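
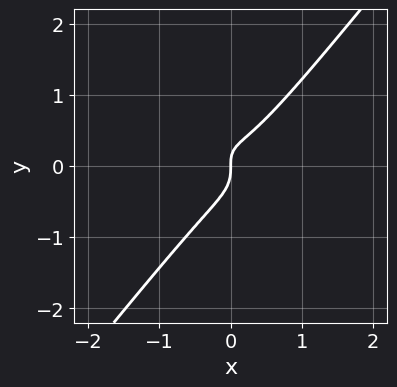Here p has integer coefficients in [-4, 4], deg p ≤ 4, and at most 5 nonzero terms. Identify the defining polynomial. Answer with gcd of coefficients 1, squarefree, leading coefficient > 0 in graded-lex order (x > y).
2*x^3 + 3*x^2*y - 3*y^3 - x*y + x

First, degree: no degree-2 curve has this shape, so deg p = 3.
Then, from the axis intercepts and sections: it meets the x-axis at x = 0 (among the integer gridlines); it crosses the y-axis at the gridline y = 0.
Finally, the integer polynomial consistent with all of this is the stated p.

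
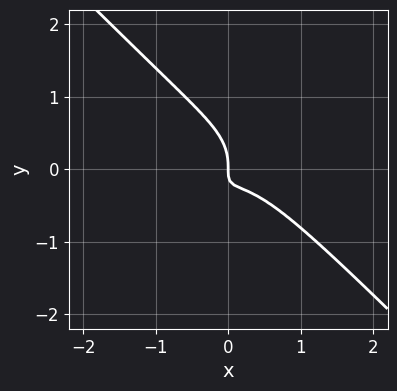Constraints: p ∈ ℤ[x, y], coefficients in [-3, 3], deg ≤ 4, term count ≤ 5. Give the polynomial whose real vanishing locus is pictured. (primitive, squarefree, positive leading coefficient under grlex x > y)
3*x^3 + 3*y^3 + 3*x*y + x

First, the degree is 3 — no degree-2 curve has this shape.
Next, from the axis intercepts and sections: it crosses the y-axis at the gridline y = 0; it meets the x-axis at x = 0 (among the integer gridlines).
Finally, these observations pin down the coefficients.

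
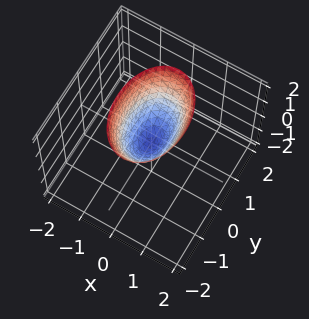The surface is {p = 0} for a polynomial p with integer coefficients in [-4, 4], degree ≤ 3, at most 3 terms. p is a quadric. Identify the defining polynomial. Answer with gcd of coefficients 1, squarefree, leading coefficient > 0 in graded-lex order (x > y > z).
2*x^2 + y^2 - z

Degree: a single bowl opening along one axis; a quadric, so deg p = 2.
Symmetries: it's symmetric under x → −x, forcing even powers of x; mirror symmetry y ↦ −y ⇒ only even powers of y.
From the visible intercepts: one y-axis crossing is at y = 0; it meets the z-axis at z = 0 (among the integer gridlines).
The integer polynomial consistent with all of this is the stated p.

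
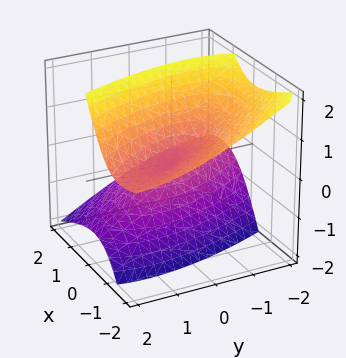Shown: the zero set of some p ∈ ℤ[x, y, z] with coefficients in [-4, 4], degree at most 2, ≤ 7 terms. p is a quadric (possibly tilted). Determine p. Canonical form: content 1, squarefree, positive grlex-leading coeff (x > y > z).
First, I count 2 distinct pieces.
Next, the degree is 2 — the shape is more complex than any degree-1 surface.
Next, from the axis intercepts and sections: it meets the z-axis at z = 0 (among the integer gridlines); one y-axis crossing is at y = 0; one x-axis crossing is at x = 0.
Finally, together with the visible shape, these determine p as stated.

2*x^2 + 2*x*y + 3*x*z + y^2 - 2*z^2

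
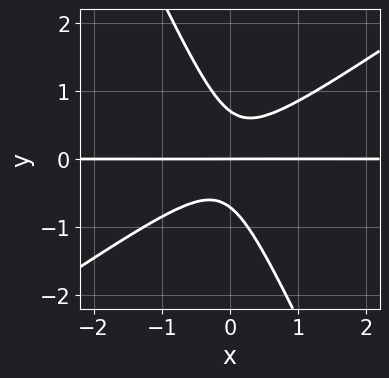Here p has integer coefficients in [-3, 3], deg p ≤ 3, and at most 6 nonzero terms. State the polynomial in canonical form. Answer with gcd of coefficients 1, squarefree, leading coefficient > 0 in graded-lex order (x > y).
deg p = 3.
Reading off the gridlines: every point of the x-axis in the box is on the curve; one y-axis crossing is at y = 0.
The integer polynomial consistent with all of this is the stated p.

3*x^2*y - 3*x*y^2 - 2*y^3 + y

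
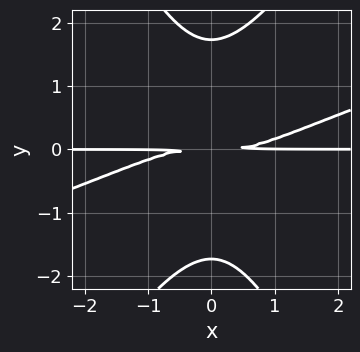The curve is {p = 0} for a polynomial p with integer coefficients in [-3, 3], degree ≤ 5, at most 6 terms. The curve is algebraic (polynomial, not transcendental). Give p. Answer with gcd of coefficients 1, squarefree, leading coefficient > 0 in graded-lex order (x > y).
x^3*y - 3*x^2*y^2 + y^4 - 3*y^2

First, deg p = 4. No degree-3 curve has this shape.
Then, against the integer gridlines: every point of the x-axis in the box is on the curve.
Finally, together with the visible shape, these determine p as stated.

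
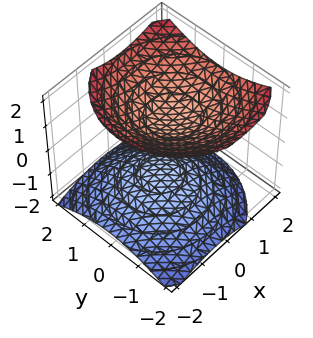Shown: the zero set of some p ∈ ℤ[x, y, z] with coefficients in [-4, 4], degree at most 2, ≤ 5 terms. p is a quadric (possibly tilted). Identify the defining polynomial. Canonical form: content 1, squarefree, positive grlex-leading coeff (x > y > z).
2*x^2 - x*z + 2*y^2 - 3*z^2 + 2

First, I count 2 distinct pieces.
Next, degree: a generic line meets the surface in up to 2 points, so deg p = 2.
Next, from the visible intercepts: it misses every integer gridline on the y-axis; no x-intercept at any integer in the box.
Finally, solving for integer coefficients yields p as stated.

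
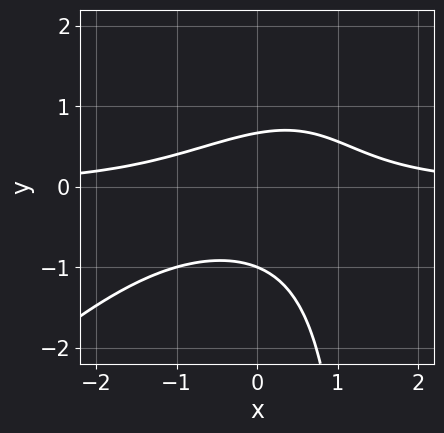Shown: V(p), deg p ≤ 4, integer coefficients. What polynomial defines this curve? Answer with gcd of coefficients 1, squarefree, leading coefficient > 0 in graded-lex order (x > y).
2*x^2*y - 2*x*y^2 + 3*y^2 + y - 2

Degree: no degree-2 curve has this shape, so deg p = 3.
Checking where it meets the axes: no x-intercept at any integer in the box; one y-axis crossing is at y = -1.
Solving for integer coefficients yields p as stated.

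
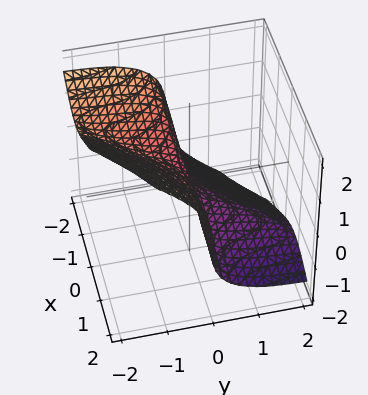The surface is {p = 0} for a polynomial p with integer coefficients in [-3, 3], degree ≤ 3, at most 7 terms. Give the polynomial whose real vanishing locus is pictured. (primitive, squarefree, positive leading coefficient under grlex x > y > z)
3*x^2*y - 3*x*y^2 + y^3 + 3*z^3 + y

First, the degree is 3 — a generic line meets the surface in up to 3 points.
Then, against the integer gridlines: it meets the z-axis at z = 0 (among the integer gridlines); one y-axis crossing is at y = 0.
Finally, the integer polynomial consistent with all of this is the stated p.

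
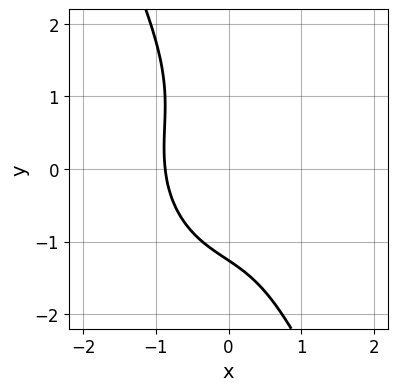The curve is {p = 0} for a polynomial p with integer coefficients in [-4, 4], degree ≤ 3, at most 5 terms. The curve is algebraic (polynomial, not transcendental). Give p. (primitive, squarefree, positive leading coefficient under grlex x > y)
(a) deg p = 3. No degree-2 curve has this shape.
(b) Matching integer coefficients to the picture gives p.

3*x^3 + x^2*y + 2*x*y^2 + y^3 + 2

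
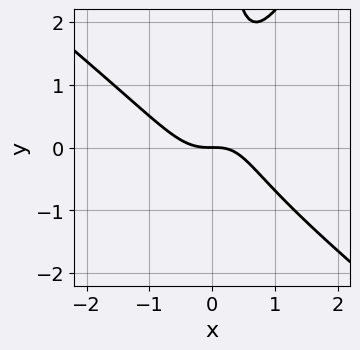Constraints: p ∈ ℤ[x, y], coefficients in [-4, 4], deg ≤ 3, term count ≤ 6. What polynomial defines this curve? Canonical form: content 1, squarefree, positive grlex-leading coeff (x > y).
The degree is 3 — the shape is more complex than any degree-2 curve.
Against the integer gridlines: it crosses the x-axis at the gridline x = 0; it meets the y-axis at y = 0 (among the integer gridlines).
Matching integer coefficients to the picture gives p.

3*x^3 + 2*x^2*y - 2*x*y^2 - x*y + 2*y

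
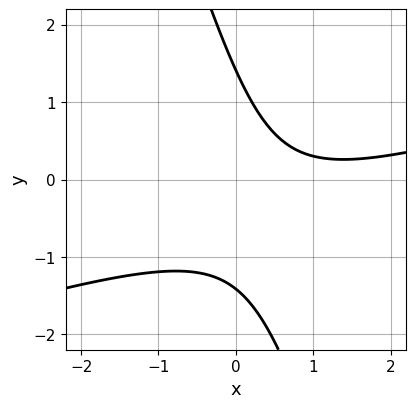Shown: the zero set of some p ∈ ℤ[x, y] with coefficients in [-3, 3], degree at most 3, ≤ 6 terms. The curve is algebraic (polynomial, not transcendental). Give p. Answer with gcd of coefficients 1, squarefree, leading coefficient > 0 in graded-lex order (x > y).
x^2 - 3*x*y - y^2 - 2*x + 2

The degree is 2 — a generic line meets the curve in up to 2 points.
Against the integer gridlines: no x-intercept at any integer in the box.
Assembling these constraints gives the stated polynomial.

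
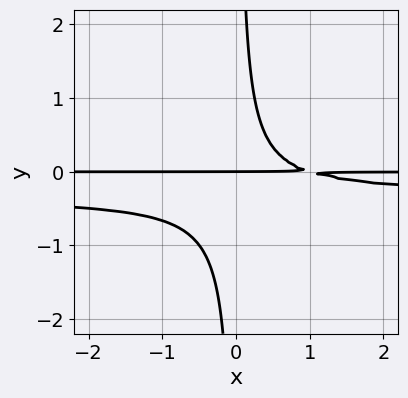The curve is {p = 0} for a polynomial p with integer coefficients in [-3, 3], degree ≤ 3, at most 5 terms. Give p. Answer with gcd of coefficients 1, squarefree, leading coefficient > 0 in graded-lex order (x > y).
3*x*y^2 + x*y - y

deg p = 3. The shape is more complex than any degree-2 curve.
Observable constraints: every point of the x-axis in the box is on the curve; it meets the y-axis at y = 0 (among the integer gridlines).
Putting this together gives p.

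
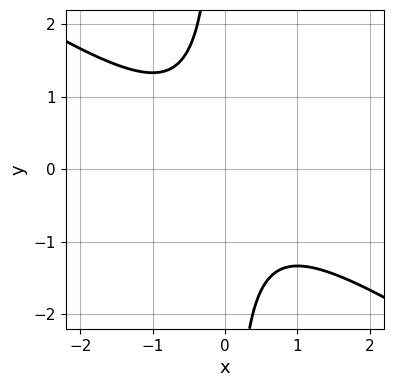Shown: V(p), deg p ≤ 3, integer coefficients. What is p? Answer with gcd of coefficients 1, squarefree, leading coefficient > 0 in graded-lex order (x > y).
2*x^2 + 3*x*y + 2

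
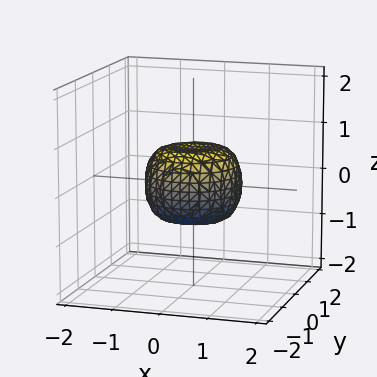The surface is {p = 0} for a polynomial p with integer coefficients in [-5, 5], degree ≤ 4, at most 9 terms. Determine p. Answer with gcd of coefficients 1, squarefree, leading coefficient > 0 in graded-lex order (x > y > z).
2*x^4 + 4*x^2*y^2 + 2*y^4 - x^2 - y^2 + 2*z^2 - 1

(a) Degree: a generic line meets the surface in up to 4 points, so deg p = 4.
(b) Symmetries: rotational symmetry about the z-axis ⇒ p depends on x, y only through x² + y².
(c) Against the integer gridlines: a circular section at z = 0 has radius exactly 1; among the integer gridlines, it crosses the y-axis at y ∈ {-1, 1}.
(d) Fitting integer coefficients to these (and the overall shape) gives p.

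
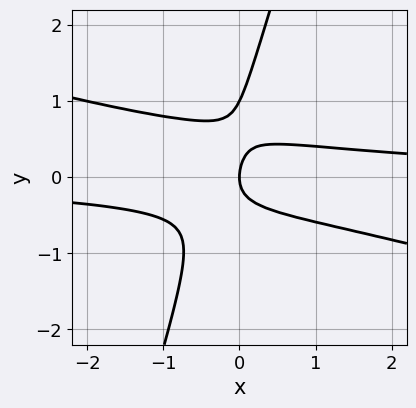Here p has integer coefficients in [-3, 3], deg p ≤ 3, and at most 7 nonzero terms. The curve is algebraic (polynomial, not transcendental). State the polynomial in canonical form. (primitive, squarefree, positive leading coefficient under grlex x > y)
The degree is 3 — the shape is more complex than any degree-2 curve.
From the axis intercepts and sections: the y-axis gridline crossings are at y ∈ {0, 1}; it crosses the x-axis at the gridline x = 0.
Fitting integer coefficients to these (and the overall shape) gives p.

x^2*y + 3*x*y^2 - y^3 + y^2 - x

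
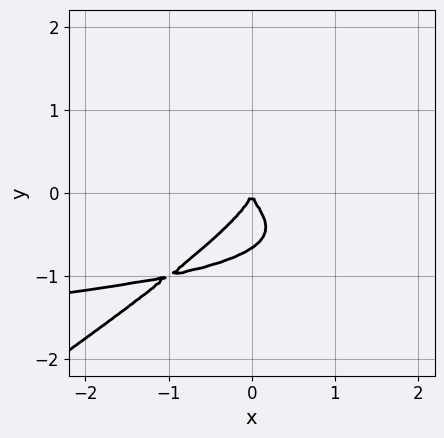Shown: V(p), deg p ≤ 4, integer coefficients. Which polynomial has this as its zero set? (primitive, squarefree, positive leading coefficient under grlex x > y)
2*x*y^3 - 3*y^4 - 2*y^3 - x^2

First, degree: the shape is more complex than any degree-3 curve, so deg p = 4.
Then, from the visible intercepts: it crosses the x-axis at the gridline x = 0; it crosses the y-axis at the gridline y = 0.
Finally, the integer polynomial consistent with all of this is the stated p.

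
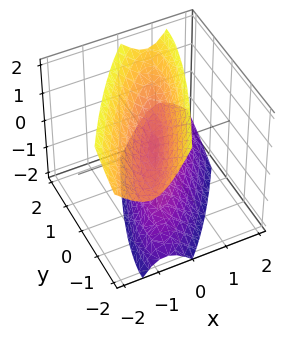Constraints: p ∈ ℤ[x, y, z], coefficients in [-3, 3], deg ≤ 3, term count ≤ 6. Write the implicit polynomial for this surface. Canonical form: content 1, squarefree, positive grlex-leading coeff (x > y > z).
I count 2 distinct pieces. Treating them together as one polynomial.
Degree: a generic line meets the surface in up to 2 points, so deg p = 2.
From the visible intercepts: it crosses the x-axis at the gridline x = 0; one z-axis crossing is at z = 0; one y-axis crossing is at y = 0.
Assembling these constraints gives the stated polynomial.

3*x^2 - 3*x*y + x*z + y^2 - z^2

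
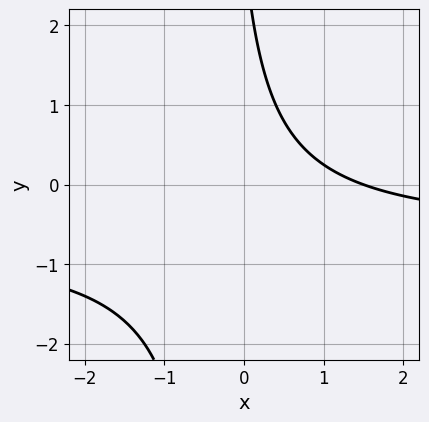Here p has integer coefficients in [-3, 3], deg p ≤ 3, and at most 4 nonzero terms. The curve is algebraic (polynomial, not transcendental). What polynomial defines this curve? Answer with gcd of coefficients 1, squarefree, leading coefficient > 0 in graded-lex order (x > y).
First, degree: the shape is more complex than any degree-1 curve, so deg p = 2.
Then, from the axis intercepts and sections: no y-intercept at any integer in the box.
Finally, these observations pin down the coefficients.

3*x*y + 2*x + y - 3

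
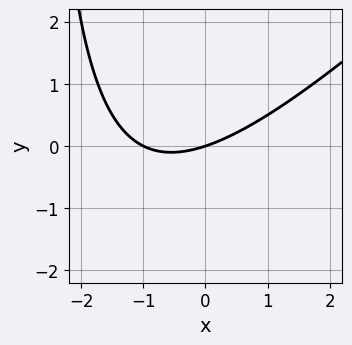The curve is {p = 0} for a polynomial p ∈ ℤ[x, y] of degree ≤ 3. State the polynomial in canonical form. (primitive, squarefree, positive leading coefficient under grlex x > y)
x^2 - x*y + x - 3*y

Degree: no degree-1 curve has this shape, so deg p = 2.
Checking where it meets the axes: one y-axis crossing is at y = 0; among the integer gridlines, it crosses the x-axis at x ∈ {-1, 0}.
Solving for integer coefficients yields p as stated.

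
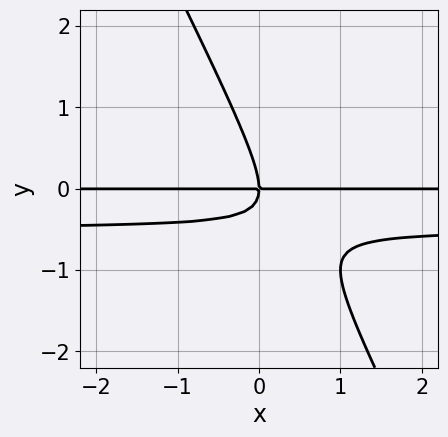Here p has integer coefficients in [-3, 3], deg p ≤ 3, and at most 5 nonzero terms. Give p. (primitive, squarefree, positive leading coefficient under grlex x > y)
Degree: the shape is more complex than any degree-2 curve, so deg p = 3.
Observable constraints: one y-axis crossing is at y = 0; the visible x-axis segment lies entirely on the curve.
The integer polynomial consistent with all of this is the stated p.

2*x*y^2 + y^3 + x*y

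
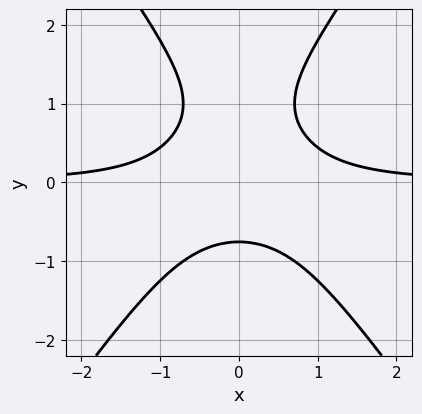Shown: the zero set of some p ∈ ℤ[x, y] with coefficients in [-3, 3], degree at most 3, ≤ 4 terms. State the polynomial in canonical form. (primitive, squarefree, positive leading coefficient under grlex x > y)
(a) deg p = 3.
(b) Symmetries: it's symmetric under x → −x, forcing even powers of x.
(c) From the visible intercepts: it misses every integer gridline on the x-axis.
(d) Putting this together gives p.

2*x^2*y - y^3 + y^2 - 1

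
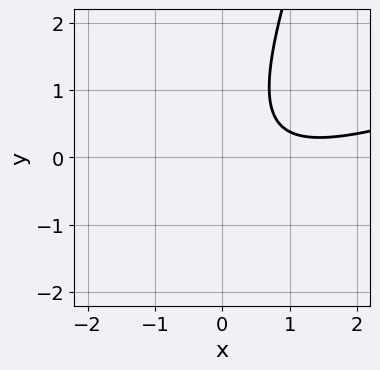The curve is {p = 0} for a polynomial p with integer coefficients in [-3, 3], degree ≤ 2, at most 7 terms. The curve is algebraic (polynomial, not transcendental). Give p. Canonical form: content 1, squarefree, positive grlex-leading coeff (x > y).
x^2 - 3*x*y + y^2 - 2*x + 2

First, degree: no degree-1 curve has this shape, so deg p = 2.
Then, from the visible intercepts: the curve avoids every integer y-axis point in the box; the curve avoids every integer x-axis point in the box.
Finally, solving for integer coefficients yields p as stated.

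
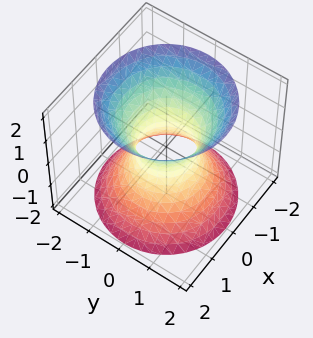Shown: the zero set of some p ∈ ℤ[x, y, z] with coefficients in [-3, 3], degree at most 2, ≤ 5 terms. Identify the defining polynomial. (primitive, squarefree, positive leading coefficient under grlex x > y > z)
3*x^2 + 3*y^2 - 2*z^2 - 2

(a) deg p = 2. One connected sheet with a waist; a quadric.
(b) Symmetry: the surface is invariant under rotation about z: p = q(x² + y², z); the z ↦ −z reflection is a symmetry, so z appears only in even powers.
(c) Against the integer gridlines: a circular section at z = 1 has radius between 1 and 2; no z-intercept at any integer in the box.
(d) Fitting integer coefficients to these (and the overall shape) gives p.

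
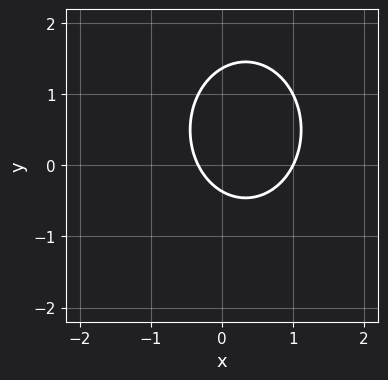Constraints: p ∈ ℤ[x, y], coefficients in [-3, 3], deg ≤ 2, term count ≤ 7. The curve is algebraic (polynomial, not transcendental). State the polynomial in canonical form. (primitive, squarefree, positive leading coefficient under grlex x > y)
3*x^2 + 2*y^2 - 2*x - 2*y - 1

Degree: no degree-1 curve has this shape, so deg p = 2.
From the visible intercepts: one x-axis crossing is at x = 1.
Solving for integer coefficients yields p as stated.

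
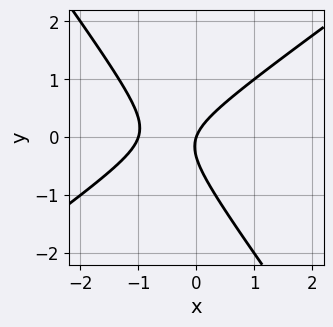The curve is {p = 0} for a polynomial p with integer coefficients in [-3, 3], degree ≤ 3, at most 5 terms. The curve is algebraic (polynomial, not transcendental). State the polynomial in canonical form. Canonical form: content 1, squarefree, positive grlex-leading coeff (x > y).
3*x^2 - 2*x*y - 3*y^2 + 3*x - y

Degree: the shape is more complex than any degree-1 curve, so deg p = 2.
Against the integer gridlines: among the integer gridlines, it crosses the x-axis at x ∈ {-1, 0}; it crosses the y-axis at the gridline y = 0.
Together with the visible shape, these determine p as stated.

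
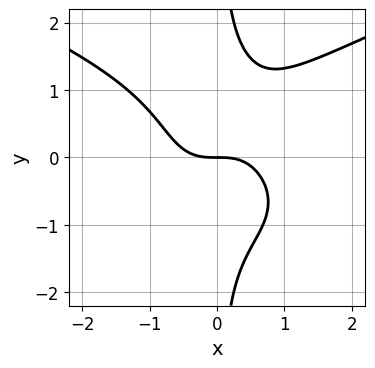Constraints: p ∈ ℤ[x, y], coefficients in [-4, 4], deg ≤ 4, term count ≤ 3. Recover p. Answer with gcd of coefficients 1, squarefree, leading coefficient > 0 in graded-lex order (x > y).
(a) The degree is 4 — no degree-3 curve has this shape.
(b) Reading off the gridlines: it meets the y-axis at y = 0 (among the integer gridlines); it crosses the x-axis at the gridline x = 0.
(c) Matching integer coefficients to the picture gives p.

x*y^3 - x^3 - y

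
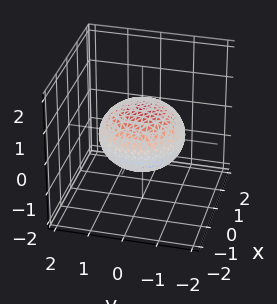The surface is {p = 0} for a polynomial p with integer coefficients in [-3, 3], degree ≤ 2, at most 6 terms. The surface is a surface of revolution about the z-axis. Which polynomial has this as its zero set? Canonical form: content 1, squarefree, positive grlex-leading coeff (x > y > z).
2*x^2 + 2*y^2 + 3*z^2 - 3

1. deg p = 2. No degree-1 surface has this shape.
2. By symmetry, every cross-section ⟂ z is a circle, so x, y appear only via x² + y².
3. Observable constraints: among the integer gridlines, it crosses the z-axis at z ∈ {-1, 1}; a circular section at z = 0 has radius between 1 and 2.
4. Matching integer coefficients to the picture gives p.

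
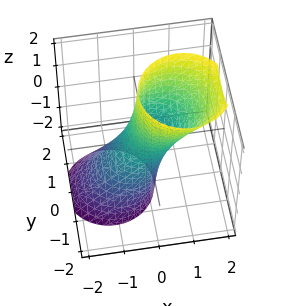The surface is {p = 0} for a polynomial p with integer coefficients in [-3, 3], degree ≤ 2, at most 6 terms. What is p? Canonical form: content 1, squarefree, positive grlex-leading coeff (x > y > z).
1. The degree is 2 — the shape is more complex than any degree-1 surface.
2. Checking where it meets the axes: it misses every integer gridline on the z-axis.
3. Matching integer coefficients to the picture gives p.

2*x^2 - 2*x*z + 2*y^2 - 1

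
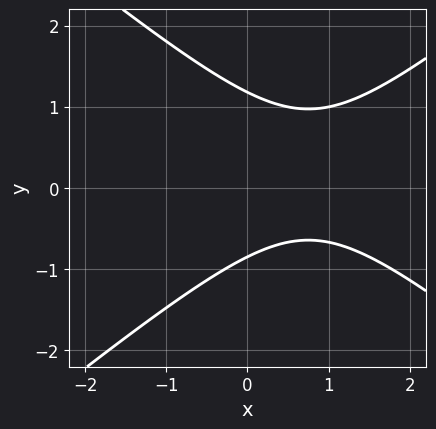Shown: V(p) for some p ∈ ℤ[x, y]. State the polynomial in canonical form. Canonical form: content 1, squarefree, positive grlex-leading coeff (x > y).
2*x^2 - 3*y^2 - 3*x + y + 3

Degree: the shape is more complex than any degree-1 curve, so deg p = 2.
Checking where it meets the axes: the curve avoids every integer x-axis point in the box.
Assembling these constraints gives the stated polynomial.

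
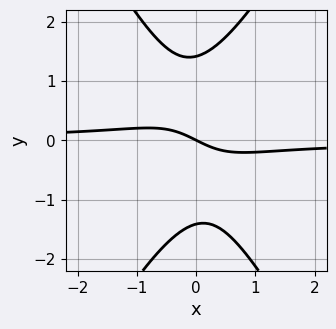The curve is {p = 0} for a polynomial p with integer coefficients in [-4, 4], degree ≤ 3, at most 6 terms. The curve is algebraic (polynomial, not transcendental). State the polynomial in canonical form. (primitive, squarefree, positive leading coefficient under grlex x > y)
3*x^2*y - y^3 + x + 2*y

1. deg p = 3. The shape is more complex than any degree-2 curve.
2. From the axis intercepts and sections: it meets the y-axis at y = 0 (among the integer gridlines); it crosses the x-axis at the gridline x = 0.
3. Together with the visible shape, these determine p as stated.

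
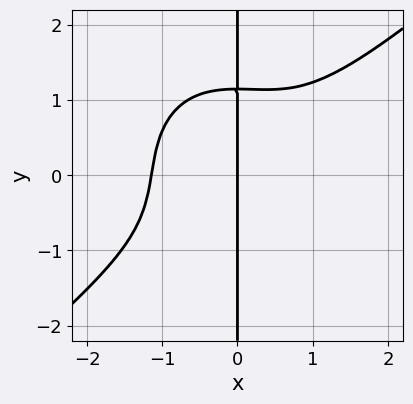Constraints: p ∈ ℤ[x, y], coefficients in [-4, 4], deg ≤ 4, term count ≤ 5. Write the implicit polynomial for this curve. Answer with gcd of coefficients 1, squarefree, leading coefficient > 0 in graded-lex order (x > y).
2*x^4 - x^3*y - 2*x*y^3 + 3*x

Degree: a generic line meets the curve in up to 4 points, so deg p = 4.
Checking where it meets the axes: it meets the x-axis at x = 0 (among the integer gridlines); every point of the y-axis in the box is on the curve.
Solving for integer coefficients yields p as stated.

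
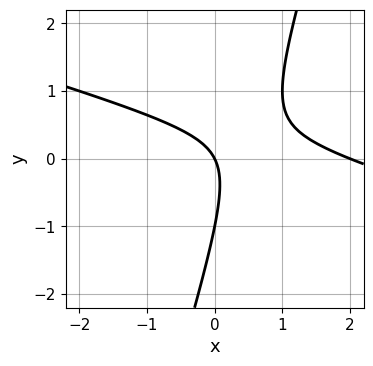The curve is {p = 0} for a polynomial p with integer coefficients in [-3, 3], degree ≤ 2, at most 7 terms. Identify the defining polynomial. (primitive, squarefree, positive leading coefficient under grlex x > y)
x^2 + 3*x*y - y^2 - 2*x - y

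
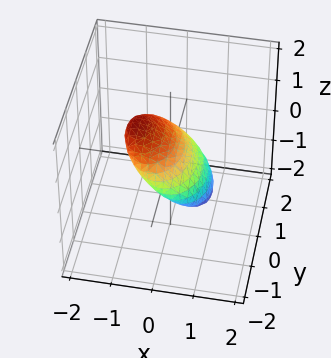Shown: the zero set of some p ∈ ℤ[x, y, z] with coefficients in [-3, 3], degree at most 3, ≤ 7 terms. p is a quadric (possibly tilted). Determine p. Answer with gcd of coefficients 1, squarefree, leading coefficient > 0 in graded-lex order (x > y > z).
2*x^2 + 3*x*z + y^2 + 2*z^2 - 1

First, the degree is 2 — a generic line meets the surface in up to 2 points.
Then, from the visible intercepts: among the integer gridlines, it crosses the y-axis at y ∈ {-1, 1}.
Finally, putting this together gives p.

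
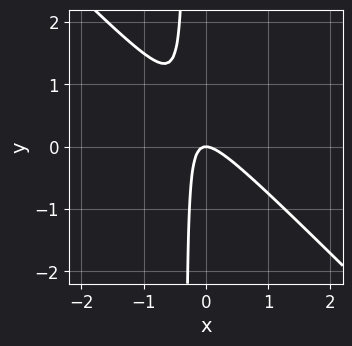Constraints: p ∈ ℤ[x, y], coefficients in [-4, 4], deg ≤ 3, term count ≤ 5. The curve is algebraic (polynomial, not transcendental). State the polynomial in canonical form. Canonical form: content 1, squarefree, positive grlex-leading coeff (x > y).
3*x^2 + 3*x*y + y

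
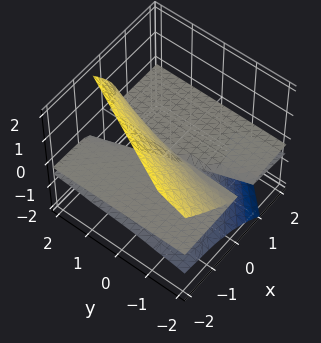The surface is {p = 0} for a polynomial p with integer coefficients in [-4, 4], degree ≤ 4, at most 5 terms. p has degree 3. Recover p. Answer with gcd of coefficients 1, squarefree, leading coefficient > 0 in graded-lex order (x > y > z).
3*x*z^2 - 2*y*z^2 + 3*z^3 + 2*x*z

First, the degree is 3 — the shape is more complex than any degree-2 surface.
Next, observable constraints: every point of the y-axis in the box is on the surface; the visible x-axis segment lies entirely on the surface; one z-axis crossing is at z = 0.
Finally, together with the visible shape, these determine p as stated.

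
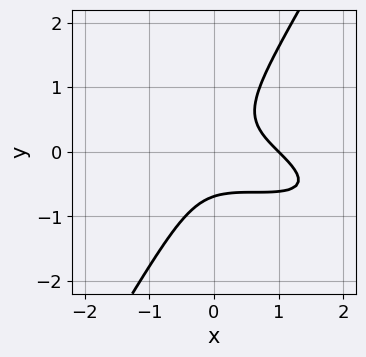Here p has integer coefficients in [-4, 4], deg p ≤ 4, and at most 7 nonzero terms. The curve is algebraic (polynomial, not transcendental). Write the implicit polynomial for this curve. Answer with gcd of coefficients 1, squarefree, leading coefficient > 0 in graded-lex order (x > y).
The degree is 3 — the shape is more complex than any degree-2 curve.
Checking where it meets the axes: it crosses the x-axis at the gridline x = 1.
Putting this together gives p.

x^3 + 3*x^2*y + 3*x*y^2 - 3*y^3 - 1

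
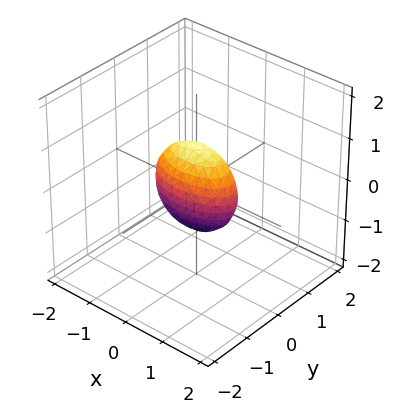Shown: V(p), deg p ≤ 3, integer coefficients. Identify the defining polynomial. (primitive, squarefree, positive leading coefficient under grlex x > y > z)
x^2 + 3*y^2 + z^2 - 1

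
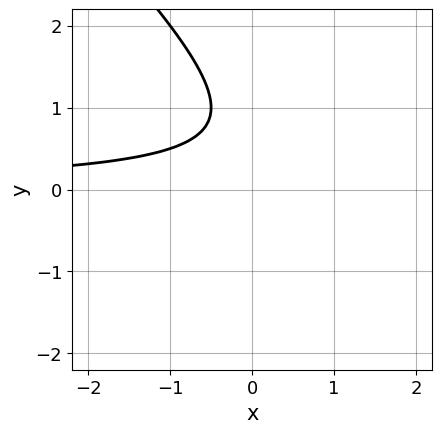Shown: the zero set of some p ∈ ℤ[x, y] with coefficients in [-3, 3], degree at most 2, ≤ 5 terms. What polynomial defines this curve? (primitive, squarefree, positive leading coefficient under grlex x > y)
2*x*y + 2*y^2 - 3*y + 2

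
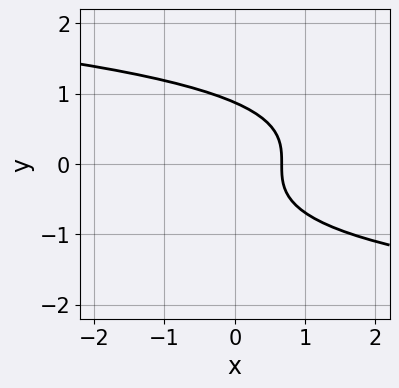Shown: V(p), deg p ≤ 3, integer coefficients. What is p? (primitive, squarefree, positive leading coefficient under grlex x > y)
First, deg p = 3. The shape is more complex than any degree-2 curve.
Finally, the integer polynomial consistent with all of this is the stated p.

3*y^3 + 3*x - 2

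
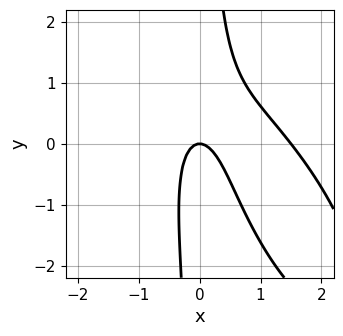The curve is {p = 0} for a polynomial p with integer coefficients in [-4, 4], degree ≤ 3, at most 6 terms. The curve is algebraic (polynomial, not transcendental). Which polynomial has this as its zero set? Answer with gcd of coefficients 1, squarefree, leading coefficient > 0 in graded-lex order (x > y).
2*x^3 + 2*x^2*y + x*y^2 - 3*x^2 - y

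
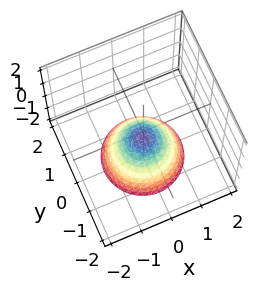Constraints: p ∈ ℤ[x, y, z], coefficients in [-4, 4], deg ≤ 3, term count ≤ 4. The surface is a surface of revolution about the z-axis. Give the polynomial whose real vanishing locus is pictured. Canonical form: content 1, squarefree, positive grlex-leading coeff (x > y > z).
2*x^2 + 2*y^2 + 2*z + 1

(a) The degree is 2 — no degree-1 surface has this shape.
(b) Symmetry: the z-axis is an axis of rotation, so x and y enter only as x² + y².
(c) Checking where it meets the axes: it misses every integer gridline on the x-axis; no y-intercept at any integer in the box.
(d) Solving for integer coefficients yields p as stated.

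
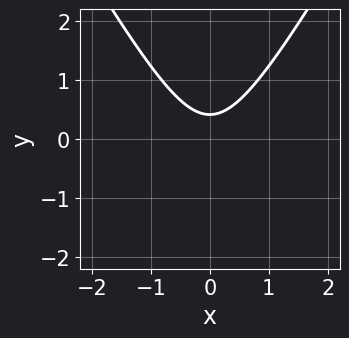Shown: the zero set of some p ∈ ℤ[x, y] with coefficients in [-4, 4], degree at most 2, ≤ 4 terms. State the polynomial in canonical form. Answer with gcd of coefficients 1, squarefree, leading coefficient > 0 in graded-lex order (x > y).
1. Degree: no degree-1 curve has this shape, so deg p = 2.
2. Symmetries: it's symmetric under x → −x, forcing even powers of x.
3. Observable constraints: no x-intercept at any integer in the box.
4. Fitting integer coefficients to these (and the overall shape) gives p.

3*x^2 - y^2 - 2*y + 1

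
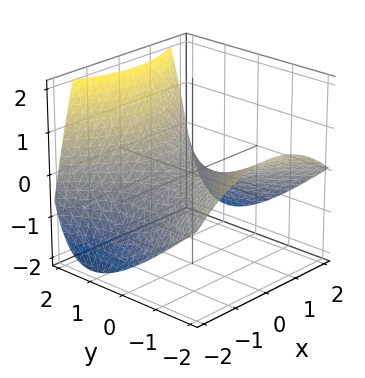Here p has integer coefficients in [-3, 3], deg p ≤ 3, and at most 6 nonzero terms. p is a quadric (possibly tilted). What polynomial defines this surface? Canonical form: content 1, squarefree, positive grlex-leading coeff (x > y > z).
(a) The degree is 2 — a generic line meets the surface in up to 2 points.
(b) Observable constraints: it crosses the y-axis at the gridline y = 0; it crosses the z-axis at the gridline z = 0; it crosses the x-axis at the gridline x = 0.
(c) Together with the visible shape, these determine p as stated.

x^2 - y^2 - y*z + 3*z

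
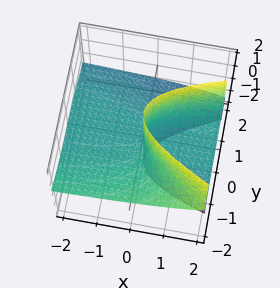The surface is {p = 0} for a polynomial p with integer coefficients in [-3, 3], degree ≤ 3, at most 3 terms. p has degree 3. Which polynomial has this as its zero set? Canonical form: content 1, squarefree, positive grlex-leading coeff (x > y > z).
y^3 + 3*y^2*z - 3*x*z

1. The degree is 3 — the shape is more complex than any degree-2 surface.
2. Observable constraints: every point of the x-axis in the box is on the surface; it crosses the y-axis at the gridline y = 0; every point of the z-axis in the box is on the surface.
3. Matching integer coefficients to the picture gives p.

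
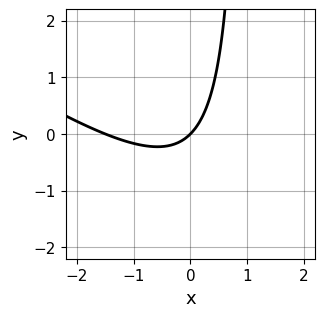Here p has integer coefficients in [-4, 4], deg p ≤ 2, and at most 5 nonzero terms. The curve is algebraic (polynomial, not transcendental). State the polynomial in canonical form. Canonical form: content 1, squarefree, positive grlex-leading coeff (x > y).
2*x^2 + 3*x*y + 3*x - 3*y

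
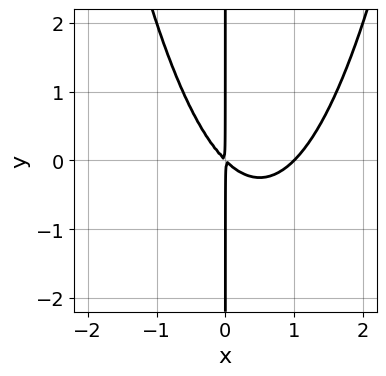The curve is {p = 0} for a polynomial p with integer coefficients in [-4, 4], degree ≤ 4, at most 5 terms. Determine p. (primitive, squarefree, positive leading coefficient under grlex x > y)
First, degree: a generic line meets the curve in up to 3 points, so deg p = 3.
Then, observable constraints: every point of the y-axis in the box is on the curve; one x-axis crossing is at x = 1.
Finally, together with the visible shape, these determine p as stated.

x^3 - x^2 - x*y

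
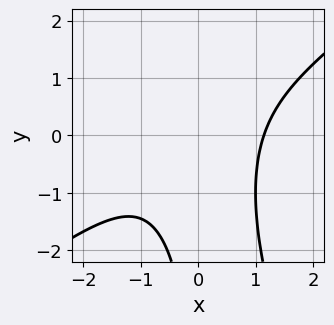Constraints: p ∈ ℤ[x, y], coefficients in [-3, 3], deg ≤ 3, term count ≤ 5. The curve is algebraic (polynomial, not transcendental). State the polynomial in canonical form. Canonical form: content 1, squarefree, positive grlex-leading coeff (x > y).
2*x^3 - 2*x^2*y - x*y^2 - 3

Degree: the shape is more complex than any degree-2 curve, so deg p = 3.
From the axis intercepts and sections: no y-intercept at any integer in the box.
These observations pin down the coefficients.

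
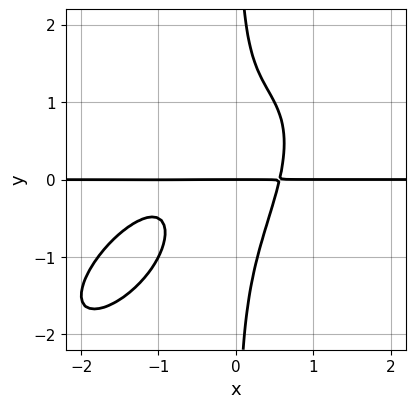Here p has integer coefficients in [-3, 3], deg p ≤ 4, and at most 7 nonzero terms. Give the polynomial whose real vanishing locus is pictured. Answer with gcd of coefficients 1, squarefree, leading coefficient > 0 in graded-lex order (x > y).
2*x^3*y - 3*x^2*y^2 + 2*x*y^3 + 2*x^2*y - y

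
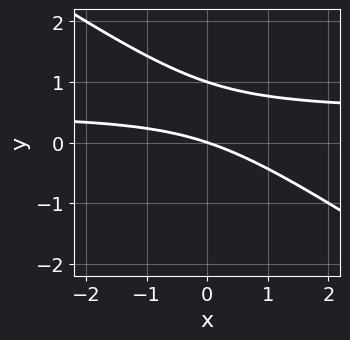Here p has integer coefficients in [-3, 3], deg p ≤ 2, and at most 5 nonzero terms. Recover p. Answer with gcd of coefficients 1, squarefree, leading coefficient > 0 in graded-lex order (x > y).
First, the degree is 2 — no degree-1 curve has this shape.
Then, against the integer gridlines: it crosses the x-axis at the gridline x = 0; the y-axis gridline crossings are at y ∈ {0, 1}.
Finally, fitting integer coefficients to these (and the overall shape) gives p.

2*x*y + 3*y^2 - x - 3*y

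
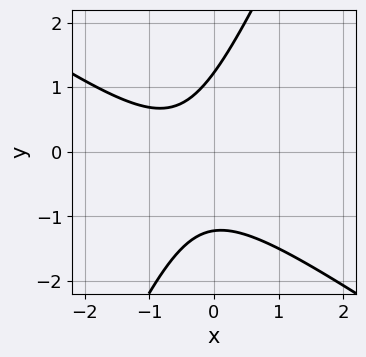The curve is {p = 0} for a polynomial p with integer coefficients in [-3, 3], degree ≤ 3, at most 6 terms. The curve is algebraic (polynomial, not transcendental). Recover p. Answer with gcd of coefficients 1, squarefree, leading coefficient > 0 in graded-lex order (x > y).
3*x^2 + 3*x*y - 2*y^2 + 3*x + 3

(a) deg p = 2.
(b) Against the integer gridlines: it misses every integer gridline on the x-axis.
(c) Solving for integer coefficients yields p as stated.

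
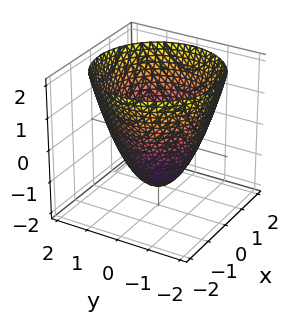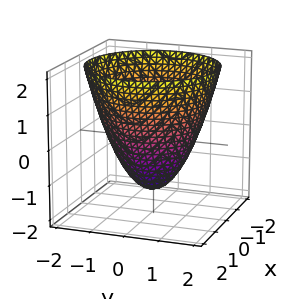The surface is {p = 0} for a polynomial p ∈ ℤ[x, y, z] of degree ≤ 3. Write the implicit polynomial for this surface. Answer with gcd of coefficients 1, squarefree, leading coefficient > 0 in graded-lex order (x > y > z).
2*x^2 + 2*y^2 - 2*z - 3

First, deg p = 2. No degree-1 surface has this shape.
Next, by symmetry, the z-axis is an axis of rotation, so x and y enter only as x² + y².
Then, from the visible intercepts: a circular section at z = 0 has radius between 1 and 2.
Finally, matching integer coefficients to the picture gives p.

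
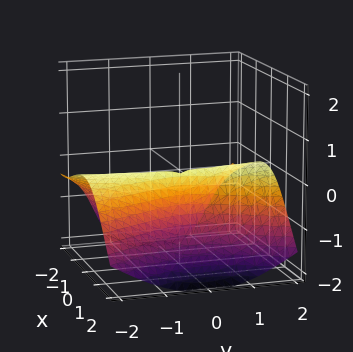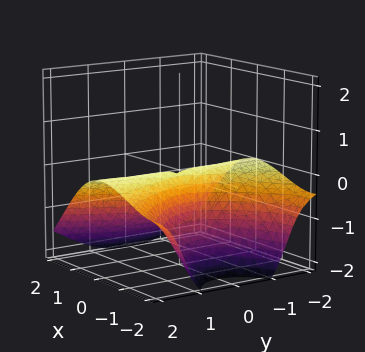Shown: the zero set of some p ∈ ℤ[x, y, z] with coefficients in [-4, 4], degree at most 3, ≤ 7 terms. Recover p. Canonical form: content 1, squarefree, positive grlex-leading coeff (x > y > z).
x^3 - x*z^2 + 2*y^2*z + z^3 + 3*x^2

Degree: no degree-2 surface has this shape, so deg p = 3.
Reading off the gridlines: one z-axis crossing is at z = 0; one x-axis crossing is at x = 0; every point of the y-axis in the box is on the surface.
Fitting integer coefficients to these (and the overall shape) gives p.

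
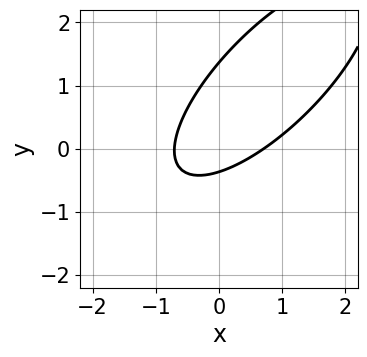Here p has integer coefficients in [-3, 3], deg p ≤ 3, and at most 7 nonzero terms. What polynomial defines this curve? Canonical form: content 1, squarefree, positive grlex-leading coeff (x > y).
Degree: a generic line meets the curve in up to 2 points, so deg p = 2.
Solving for integer coefficients yields p as stated.

2*x^2 - 3*x*y + 2*y^2 - 2*y - 1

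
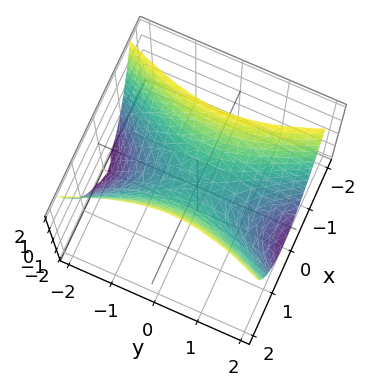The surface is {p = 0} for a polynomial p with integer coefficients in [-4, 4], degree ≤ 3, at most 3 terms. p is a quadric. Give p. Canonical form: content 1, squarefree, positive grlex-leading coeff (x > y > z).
3*x^2 - y^2 - 2*z

1. The degree is 2 — a saddle surface; a quadric.
2. Symmetries: it's symmetric under y → −y, forcing even powers of y; it's symmetric under x → −x, forcing even powers of x.
3. From the axis intercepts and sections: one x-axis crossing is at x = 0; it crosses the y-axis at the gridline y = 0.
4. Putting this together gives p.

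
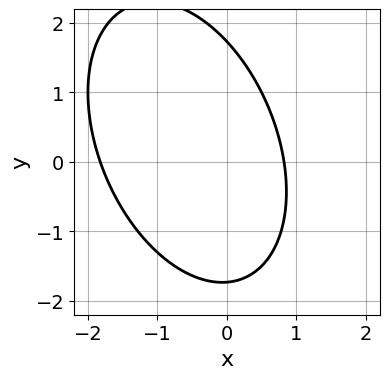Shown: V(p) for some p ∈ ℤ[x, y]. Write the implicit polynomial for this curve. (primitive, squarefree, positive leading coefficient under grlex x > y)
First, the degree is 2 — no degree-1 curve has this shape.
Finally, matching integer coefficients to the picture gives p.

2*x^2 + x*y + y^2 + 2*x - 3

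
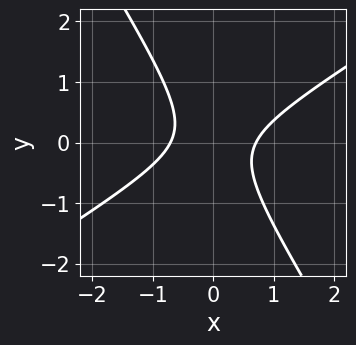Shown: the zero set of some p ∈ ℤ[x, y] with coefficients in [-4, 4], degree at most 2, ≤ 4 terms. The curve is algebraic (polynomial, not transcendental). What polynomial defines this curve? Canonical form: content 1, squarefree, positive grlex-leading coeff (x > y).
2*x^2 - 2*x*y - 2*y^2 - 1

(a) Degree: no degree-1 curve has this shape, so deg p = 2.
(b) Against the integer gridlines: it misses every integer gridline on the y-axis.
(c) Fitting integer coefficients to these (and the overall shape) gives p.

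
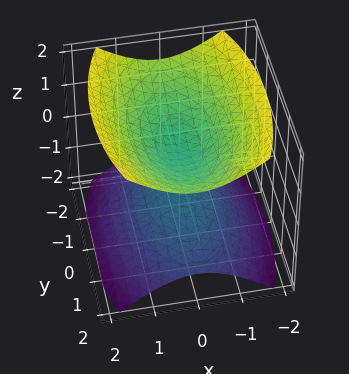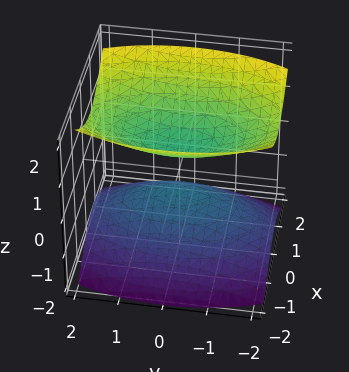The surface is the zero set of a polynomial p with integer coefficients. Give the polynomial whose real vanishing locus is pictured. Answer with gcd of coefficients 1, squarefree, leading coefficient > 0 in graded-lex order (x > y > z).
3*x^2 + y^2 - 3*z^2 + 1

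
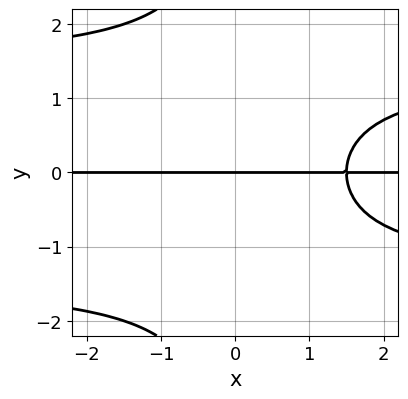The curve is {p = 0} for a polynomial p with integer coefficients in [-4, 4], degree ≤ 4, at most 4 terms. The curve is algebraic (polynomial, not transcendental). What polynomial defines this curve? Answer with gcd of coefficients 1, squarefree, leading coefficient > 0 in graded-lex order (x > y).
x*y^3 - 2*x*y + 3*y

(a) The degree is 4 — a generic line meets the curve in up to 4 points.
(b) Checking where it meets the axes: the visible x-axis segment lies entirely on the curve; it meets the y-axis at y = 0 (among the integer gridlines).
(c) Together with the visible shape, these determine p as stated.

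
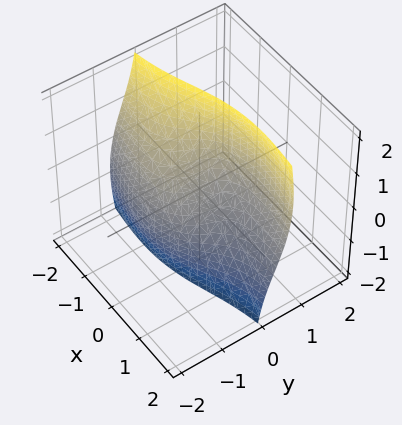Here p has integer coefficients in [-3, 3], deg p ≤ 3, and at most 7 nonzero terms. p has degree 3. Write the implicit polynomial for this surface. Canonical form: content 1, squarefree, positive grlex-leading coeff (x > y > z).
2*x^2*y + 3*y^3 + 2*y*z^2 - 3*x - 3*z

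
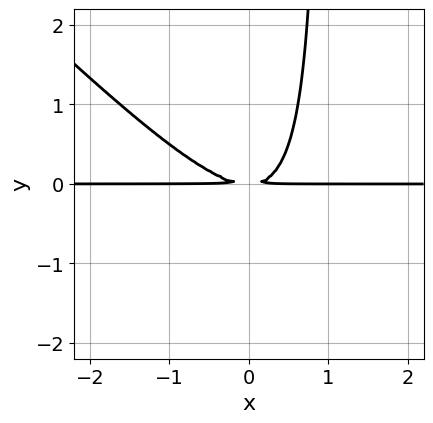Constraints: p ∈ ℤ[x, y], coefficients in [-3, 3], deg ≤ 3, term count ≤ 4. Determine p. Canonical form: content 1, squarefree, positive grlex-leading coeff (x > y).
(a) The degree is 3 — no degree-2 curve has this shape.
(b) From the axis intercepts and sections: the visible x-axis segment lies entirely on the curve.
(c) These observations pin down the coefficients.

x^2*y + x*y^2 - y^2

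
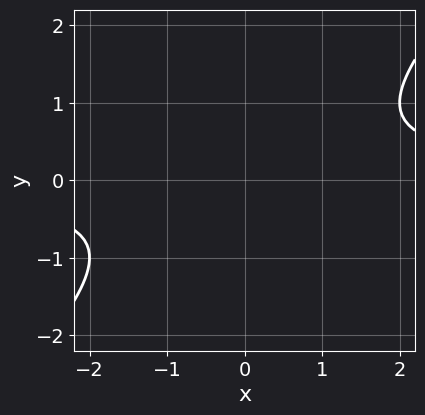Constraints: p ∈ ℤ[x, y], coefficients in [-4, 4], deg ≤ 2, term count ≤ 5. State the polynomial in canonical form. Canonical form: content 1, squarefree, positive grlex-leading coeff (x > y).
x*y - y^2 - 1

(a) Degree: no degree-1 curve has this shape, so deg p = 2.
(b) Reading off the gridlines: it misses every integer gridline on the x-axis; no y-intercept at any integer in the box.
(c) These observations pin down the coefficients.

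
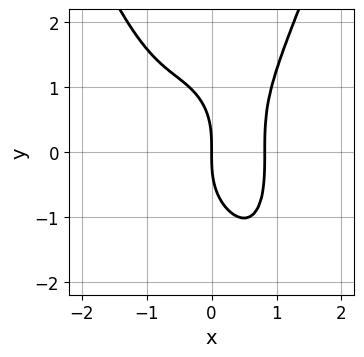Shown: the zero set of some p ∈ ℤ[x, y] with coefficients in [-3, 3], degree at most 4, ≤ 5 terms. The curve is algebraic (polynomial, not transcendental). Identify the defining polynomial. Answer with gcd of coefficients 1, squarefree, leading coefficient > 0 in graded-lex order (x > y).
(a) deg p = 4.
(b) Observable constraints: it crosses the y-axis at the gridline y = 0; one x-axis crossing is at x = 0.
(c) Matching integer coefficients to the picture gives p.

3*x^4 + 2*x^3 - y^3 - 3*x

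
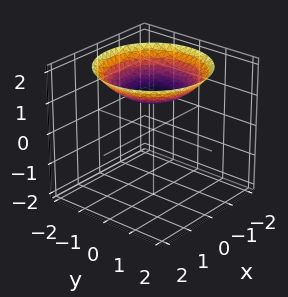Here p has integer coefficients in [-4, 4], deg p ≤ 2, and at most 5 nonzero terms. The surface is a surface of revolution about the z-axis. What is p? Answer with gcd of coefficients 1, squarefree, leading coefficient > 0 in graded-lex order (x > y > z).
x^2 + y^2 - 3*z + 3

First, deg p = 2.
Next, symmetries: rotational symmetry about the z-axis ⇒ p depends on x, y only through x² + y².
Next, from the axis intercepts and sections: a circular section at z = 2 has radius between 1 and 2; it misses every integer gridline on the y-axis.
Finally, matching integer coefficients to the picture gives p.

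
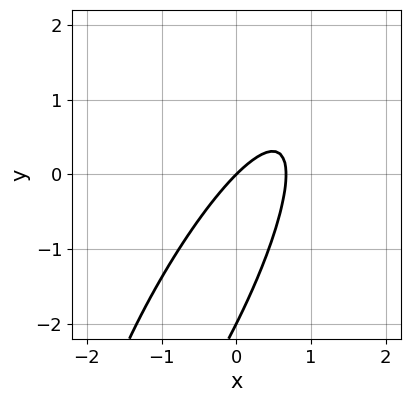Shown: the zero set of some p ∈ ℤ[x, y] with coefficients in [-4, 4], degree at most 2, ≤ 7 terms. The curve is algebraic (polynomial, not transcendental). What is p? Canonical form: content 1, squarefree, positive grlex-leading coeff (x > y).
deg p = 2. No degree-1 curve has this shape.
From the axis intercepts and sections: one x-axis crossing is at x = 0; among the integer gridlines, it crosses the y-axis at y ∈ {-2, 0}.
Solving for integer coefficients yields p as stated.

3*x^2 - 3*x*y + y^2 - 2*x + 2*y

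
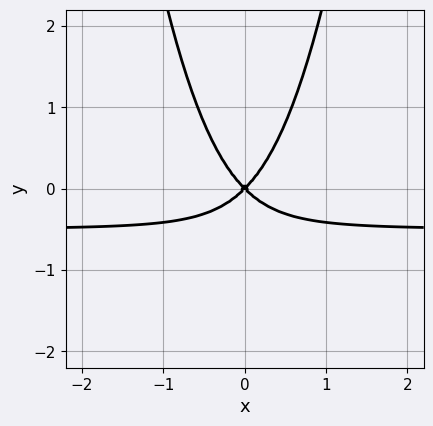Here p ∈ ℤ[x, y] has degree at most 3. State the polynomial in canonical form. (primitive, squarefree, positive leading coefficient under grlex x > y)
First, deg p = 3.
Next, symmetries: it's symmetric under x → −x, forcing even powers of x.
Next, from the axis intercepts and sections: it meets the x-axis at x = 0 (among the integer gridlines); it crosses the y-axis at the gridline y = 0.
Finally, solving for integer coefficients yields p as stated.

2*x^2*y + x^2 - y^2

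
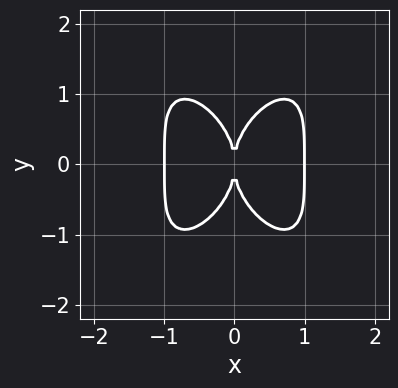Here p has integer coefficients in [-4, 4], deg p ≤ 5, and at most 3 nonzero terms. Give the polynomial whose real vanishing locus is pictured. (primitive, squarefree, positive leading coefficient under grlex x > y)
3*x^4 + y^4 - 3*x^2

deg p = 4. The shape is more complex than any degree-3 curve.
Symmetries: it's symmetric under x → −x, forcing even powers of x; mirror symmetry y ↦ −y ⇒ only even powers of y.
Checking where it meets the axes: among the integer gridlines, it crosses the x-axis at x ∈ {-1, 0, 1}; it meets the y-axis at y = 0 (among the integer gridlines).
Assembling these constraints gives the stated polynomial.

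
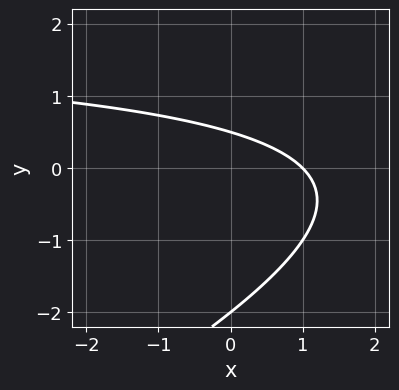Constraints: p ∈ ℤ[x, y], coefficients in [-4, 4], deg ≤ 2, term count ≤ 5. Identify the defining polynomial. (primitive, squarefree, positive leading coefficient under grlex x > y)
The degree is 2 — a generic line meets the curve in up to 2 points.
Reading off the gridlines: one y-axis crossing is at y = -2; it crosses the x-axis at the gridline x = 1.
Assembling these constraints gives the stated polynomial.

x*y - 2*y^2 - 2*x - 3*y + 2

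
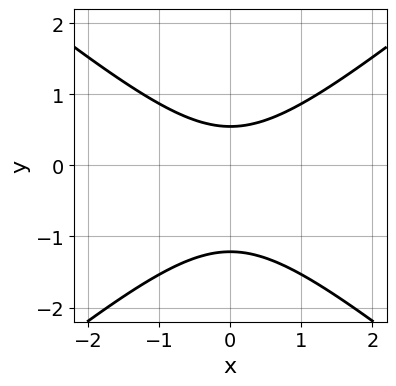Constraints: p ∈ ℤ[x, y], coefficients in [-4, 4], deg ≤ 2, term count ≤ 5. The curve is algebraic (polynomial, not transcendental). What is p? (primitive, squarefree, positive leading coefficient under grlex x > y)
First, deg p = 2. No degree-1 curve has this shape.
Then, symmetries: it's symmetric under x → −x, forcing even powers of x.
Next, from the axis intercepts and sections: no x-intercept at any integer in the box.
Finally, solving for integer coefficients yields p as stated.

2*x^2 - 3*y^2 - 2*y + 2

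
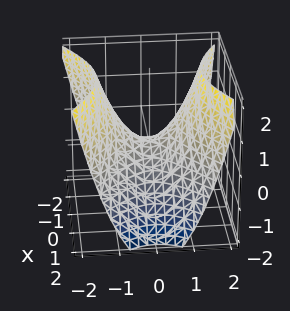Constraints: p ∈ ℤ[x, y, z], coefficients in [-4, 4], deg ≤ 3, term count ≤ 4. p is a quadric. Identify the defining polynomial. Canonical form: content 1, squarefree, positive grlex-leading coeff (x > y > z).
2*x^2 - 3*y^2 + 3*z

1. The degree is 2 — a saddle surface; a quadric.
2. Symmetries: mirror symmetry x ↦ −x ⇒ only even powers of x; mirror symmetry y ↦ −y ⇒ only even powers of y.
3. From the visible intercepts: it meets the y-axis at y = 0 (among the integer gridlines); one z-axis crossing is at z = 0; it crosses the x-axis at the gridline x = 0.
4. Fitting integer coefficients to these (and the overall shape) gives p.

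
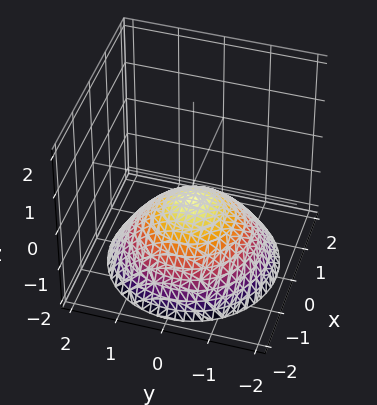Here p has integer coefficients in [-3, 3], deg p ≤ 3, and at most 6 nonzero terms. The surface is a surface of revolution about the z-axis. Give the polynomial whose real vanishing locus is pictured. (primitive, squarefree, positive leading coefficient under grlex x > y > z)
deg p = 2. No degree-1 surface has this shape.
Symmetry: every cross-section ⟂ z is a circle, so x, y appear only via x² + y².
Against the integer gridlines: it misses every integer gridline on the y-axis; a circular section at z = -2 has radius between 1 and 2.
Together with the visible shape, these determine p as stated.

x^2 + y^2 + 2*z + 1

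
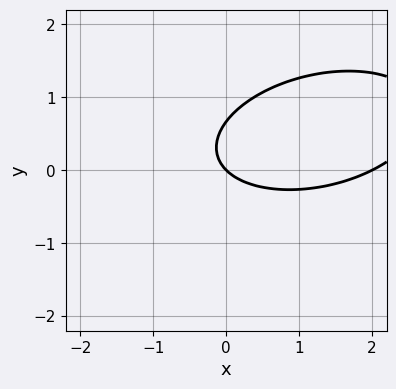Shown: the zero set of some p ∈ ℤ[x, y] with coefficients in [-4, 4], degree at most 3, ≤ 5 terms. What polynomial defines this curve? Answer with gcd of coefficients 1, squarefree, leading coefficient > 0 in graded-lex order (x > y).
The degree is 2 — a generic line meets the curve in up to 2 points.
From the visible intercepts: it meets the y-axis at y = 0 (among the integer gridlines); the x-axis gridline crossings are at x ∈ {0, 2}.
These observations pin down the coefficients.

x^2 - x*y + 3*y^2 - 2*x - 2*y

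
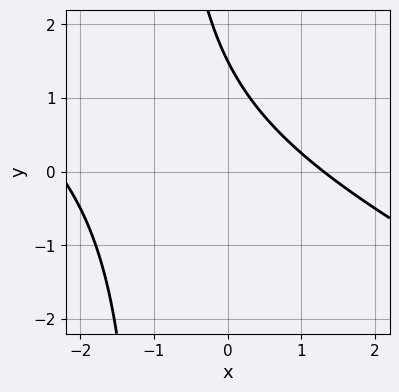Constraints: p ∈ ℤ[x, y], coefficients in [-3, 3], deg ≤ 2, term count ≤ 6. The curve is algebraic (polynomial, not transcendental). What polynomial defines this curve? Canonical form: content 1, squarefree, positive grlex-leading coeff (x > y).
x^2 + 2*x*y + x + 2*y - 3

(a) Degree: the shape is more complex than any degree-1 curve, so deg p = 2.
(b) Putting this together gives p.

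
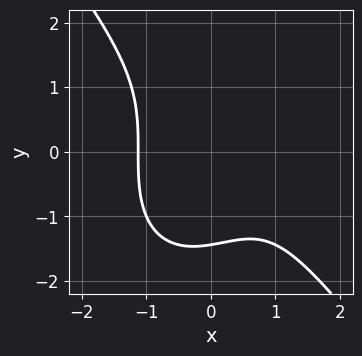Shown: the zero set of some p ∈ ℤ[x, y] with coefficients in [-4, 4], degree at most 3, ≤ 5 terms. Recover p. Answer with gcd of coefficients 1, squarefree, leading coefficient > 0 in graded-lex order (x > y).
2*x^3 + y^3 - x^2 - x + 3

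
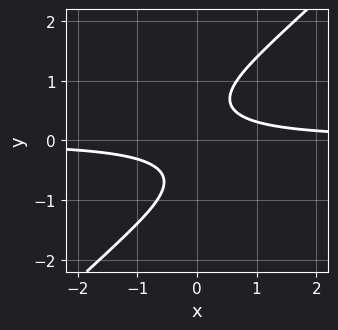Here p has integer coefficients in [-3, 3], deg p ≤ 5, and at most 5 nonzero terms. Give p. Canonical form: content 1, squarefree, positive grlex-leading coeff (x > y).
3*x*y^3 - 3*y^4 + 3*x*y - 1

First, degree: a generic line meets the curve in up to 4 points, so deg p = 4.
Then, from the visible intercepts: the curve avoids every integer x-axis point in the box; it misses every integer gridline on the y-axis.
Finally, together with the visible shape, these determine p as stated.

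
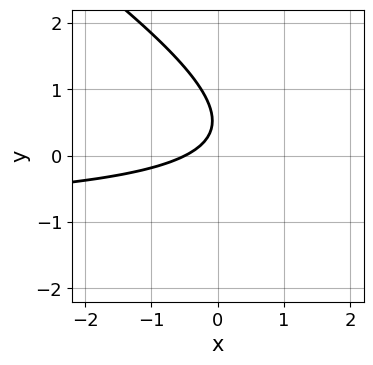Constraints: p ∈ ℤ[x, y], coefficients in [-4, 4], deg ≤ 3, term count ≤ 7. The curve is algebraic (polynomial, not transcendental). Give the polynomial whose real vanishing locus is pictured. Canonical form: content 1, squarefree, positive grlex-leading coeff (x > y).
First, the degree is 2 — no degree-1 curve has this shape.
Next, against the integer gridlines: no y-intercept at any integer in the box.
Finally, solving for integer coefficients yields p as stated.

2*x*y + 3*y^2 + 2*x - 3*y + 1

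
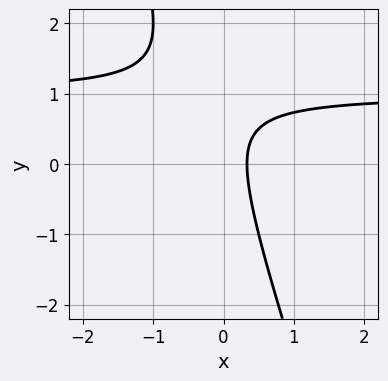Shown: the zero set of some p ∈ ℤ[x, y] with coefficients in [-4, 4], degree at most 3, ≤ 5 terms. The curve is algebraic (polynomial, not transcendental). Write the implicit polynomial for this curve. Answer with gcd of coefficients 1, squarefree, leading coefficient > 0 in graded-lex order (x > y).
3*x*y + y^2 - 3*x - y + 1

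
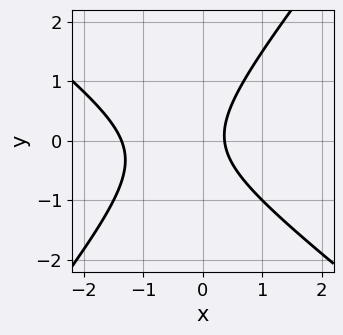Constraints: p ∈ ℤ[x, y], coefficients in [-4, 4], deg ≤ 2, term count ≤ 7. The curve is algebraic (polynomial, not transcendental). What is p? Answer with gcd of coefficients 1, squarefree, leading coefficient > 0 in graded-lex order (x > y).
2*x^2 + x*y - 2*y^2 + 2*x - 1

deg p = 2.
Checking where it meets the axes: no y-intercept at any integer in the box.
Assembling these constraints gives the stated polynomial.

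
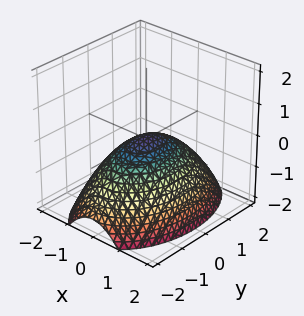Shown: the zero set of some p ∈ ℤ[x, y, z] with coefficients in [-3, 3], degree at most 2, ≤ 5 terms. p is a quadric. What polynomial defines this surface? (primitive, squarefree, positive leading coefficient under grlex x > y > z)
2*x^2 + y^2 + 3*z

1. deg p = 2. A paraboloid; a quadric.
2. Symmetries: mirror symmetry x ↦ −x ⇒ only even powers of x; mirror symmetry y ↦ −y ⇒ only even powers of y.
3. Reading off the gridlines: one z-axis crossing is at z = 0; it meets the x-axis at x = 0 (among the integer gridlines).
4. Solving for integer coefficients yields p as stated.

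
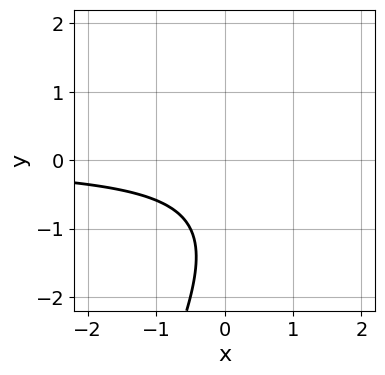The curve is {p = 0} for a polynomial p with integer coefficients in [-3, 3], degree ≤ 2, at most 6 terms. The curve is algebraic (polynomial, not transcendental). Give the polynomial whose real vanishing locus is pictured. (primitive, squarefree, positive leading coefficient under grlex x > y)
deg p = 2. A generic line meets the curve in up to 2 points.
Against the integer gridlines: the curve avoids every integer x-axis point in the box; the curve avoids every integer y-axis point in the box.
Matching integer coefficients to the picture gives p.

2*x*y - y^2 - 2*y - 2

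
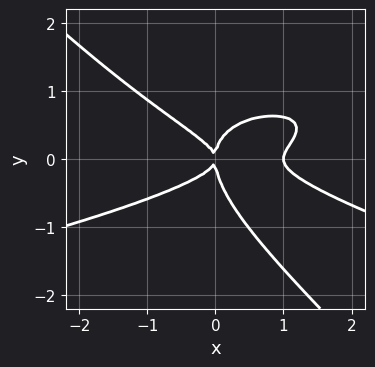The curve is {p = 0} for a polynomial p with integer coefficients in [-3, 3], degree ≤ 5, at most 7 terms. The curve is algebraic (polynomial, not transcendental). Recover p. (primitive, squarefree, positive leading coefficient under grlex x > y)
First, deg p = 4.
Then, reading off the gridlines: it meets the y-axis at y = 0 (among the integer gridlines); among the integer gridlines, it crosses the x-axis at x ∈ {0, 1}.
Finally, these observations pin down the coefficients.

3*x*y^3 + 3*y^4 + x^3 - 3*x*y^2 - x^2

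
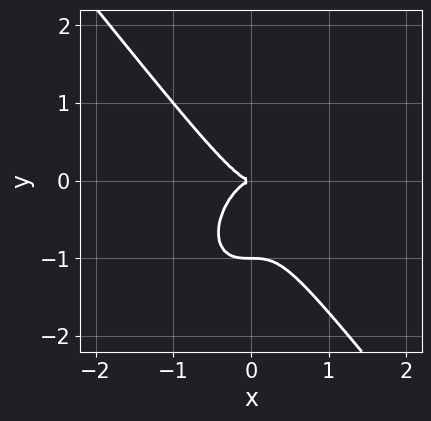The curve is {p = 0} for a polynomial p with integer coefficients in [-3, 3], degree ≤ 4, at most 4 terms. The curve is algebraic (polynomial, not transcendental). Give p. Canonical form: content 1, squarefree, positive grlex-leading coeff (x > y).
(a) deg p = 3. The shape is more complex than any degree-2 curve.
(b) From the visible intercepts: one x-axis crossing is at x = 0; the y-axis gridline crossings are at y ∈ {-1, 0}.
(c) These observations pin down the coefficients.

2*x^3 + y^3 + y^2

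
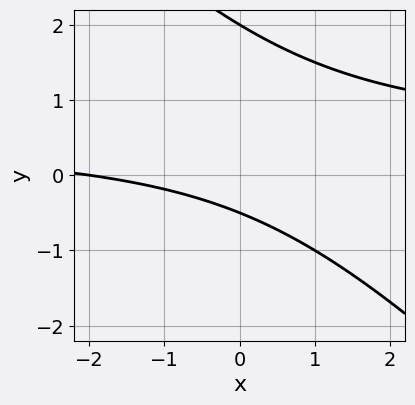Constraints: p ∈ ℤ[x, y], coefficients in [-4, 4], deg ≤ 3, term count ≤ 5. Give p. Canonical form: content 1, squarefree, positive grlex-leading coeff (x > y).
deg p = 2. No degree-1 curve has this shape.
From the visible intercepts: it meets the y-axis at y = 2 (among the integer gridlines); it meets the x-axis at x = -2 (among the integer gridlines).
Fitting integer coefficients to these (and the overall shape) gives p.

2*x*y + 2*y^2 - x - 3*y - 2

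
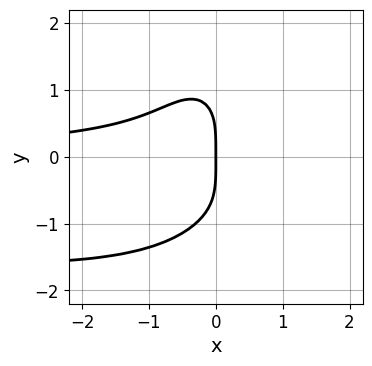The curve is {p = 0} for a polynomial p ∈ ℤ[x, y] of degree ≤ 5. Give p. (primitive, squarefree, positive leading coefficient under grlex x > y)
Degree: no degree-3 curve has this shape, so deg p = 4.
From the axis intercepts and sections: it meets the y-axis at y = 0 (among the integer gridlines); it meets the x-axis at x = 0 (among the integer gridlines).
Together with the visible shape, these determine p as stated.

2*x^2*y^2 + y^4 + 3*x^2*y + 3*x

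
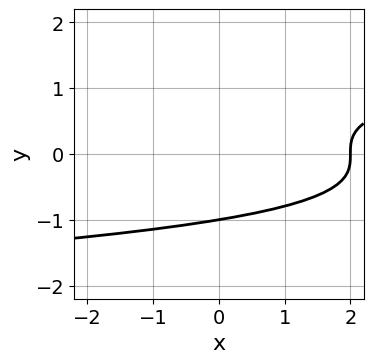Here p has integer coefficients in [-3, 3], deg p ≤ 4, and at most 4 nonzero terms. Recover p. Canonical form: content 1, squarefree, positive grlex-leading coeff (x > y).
First, the degree is 3 — a generic line meets the curve in up to 3 points.
Next, from the axis intercepts and sections: one y-axis crossing is at y = -1; one x-axis crossing is at x = 2.
Finally, assembling these constraints gives the stated polynomial.

2*y^3 - x + 2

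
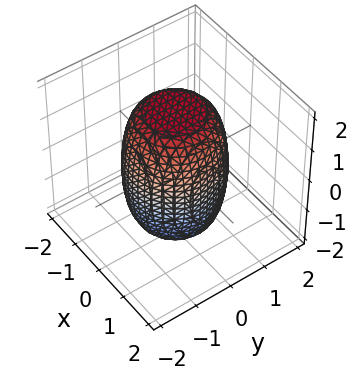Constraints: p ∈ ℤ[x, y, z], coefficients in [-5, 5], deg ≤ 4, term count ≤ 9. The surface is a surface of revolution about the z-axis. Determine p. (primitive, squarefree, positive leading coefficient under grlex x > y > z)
2*x^4 + 4*x^2*y^2 + 2*y^4 - x^2 - y^2 + z^2 - 3

(a) The degree is 4 — a generic line meets the surface in up to 4 points.
(b) Symmetry: every cross-section ⟂ z is a circle, so x, y appear only via x² + y².
(c) From the visible intercepts: a circular section at z = -1 has radius between 1 and 2.
(d) Putting this together gives p.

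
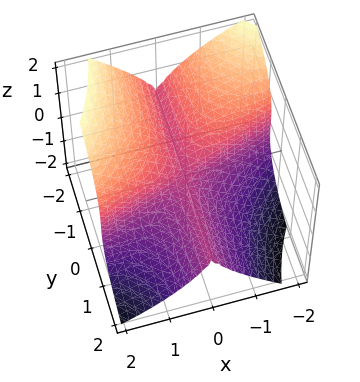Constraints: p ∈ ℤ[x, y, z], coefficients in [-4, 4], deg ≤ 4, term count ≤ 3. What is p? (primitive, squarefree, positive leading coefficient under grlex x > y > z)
(a) Degree: a generic line meets the surface in up to 3 points, so deg p = 3.
(b) Reading off the gridlines: every point of the y-axis in the box is on the surface; it meets the z-axis at z = 0 (among the integer gridlines); one x-axis crossing is at x = 0.
(c) These observations pin down the coefficients.

x^3 - 3*x^2*y - 2*z^3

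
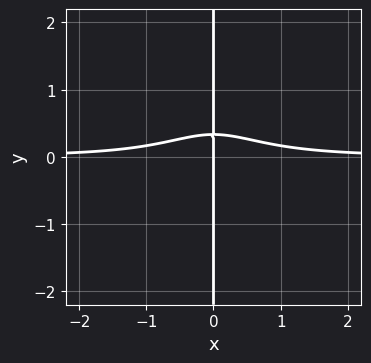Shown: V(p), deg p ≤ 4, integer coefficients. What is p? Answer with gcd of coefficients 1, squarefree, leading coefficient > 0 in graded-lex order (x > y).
1. The degree is 4 — no degree-3 curve has this shape.
2. Observable constraints: it meets the x-axis at x = 0 (among the integer gridlines); every point of the y-axis in the box is on the curve.
3. The integer polynomial consistent with all of this is the stated p.

3*x^3*y + 3*x*y - x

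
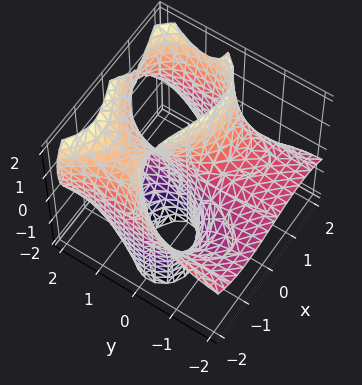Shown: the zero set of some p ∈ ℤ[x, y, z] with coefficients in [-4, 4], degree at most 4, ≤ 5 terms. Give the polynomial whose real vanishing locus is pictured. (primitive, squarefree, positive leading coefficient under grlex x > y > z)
x^3 + 2*y^2*z - y*z^2 - 2*y*z - 3*x

1. deg p = 3.
2. Observable constraints: the visible y-axis segment lies entirely on the surface; it crosses the x-axis at the gridline x = 0; every point of the z-axis in the box is on the surface.
3. Together with the visible shape, these determine p as stated.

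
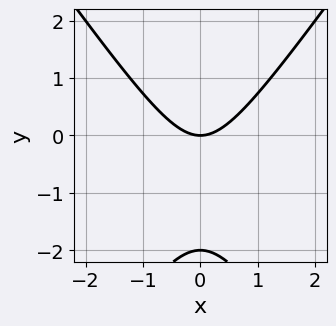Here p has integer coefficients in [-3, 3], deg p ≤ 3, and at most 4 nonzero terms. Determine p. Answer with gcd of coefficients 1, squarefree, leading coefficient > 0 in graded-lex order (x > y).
(a) deg p = 2.
(b) Symmetries: mirror symmetry x ↦ −x ⇒ only even powers of x.
(c) Against the integer gridlines: it meets the x-axis at x = 0 (among the integer gridlines); among the integer gridlines, it crosses the y-axis at y ∈ {-2, 0}.
(d) Matching integer coefficients to the picture gives p.

2*x^2 - y^2 - 2*y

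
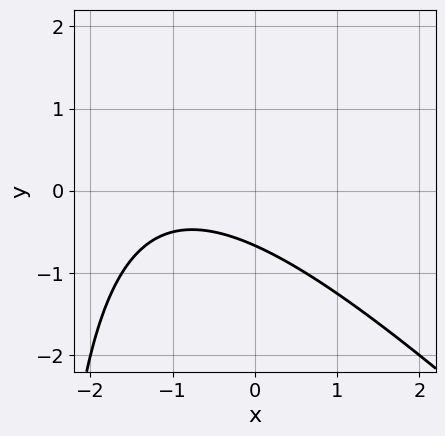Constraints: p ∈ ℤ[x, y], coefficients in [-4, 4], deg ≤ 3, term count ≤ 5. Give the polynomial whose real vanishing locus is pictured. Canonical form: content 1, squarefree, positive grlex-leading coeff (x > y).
The degree is 2 — a generic line meets the curve in up to 2 points.
From the axis intercepts and sections: it misses every integer gridline on the x-axis.
Assembling these constraints gives the stated polynomial.

x^2 + x*y + 2*x + 3*y + 2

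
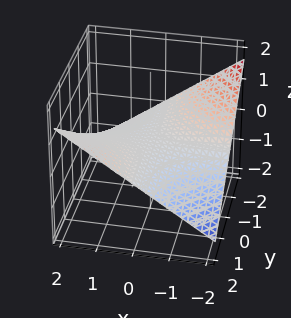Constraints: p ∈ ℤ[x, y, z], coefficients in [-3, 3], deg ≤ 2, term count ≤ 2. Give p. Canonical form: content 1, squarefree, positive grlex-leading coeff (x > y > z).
First, deg p = 2.
Then, from the axis intercepts and sections: every point of the y-axis in the box is on the surface; one z-axis crossing is at z = 0; every point of the x-axis in the box is on the surface.
Finally, matching integer coefficients to the picture gives p.

x*y - 3*z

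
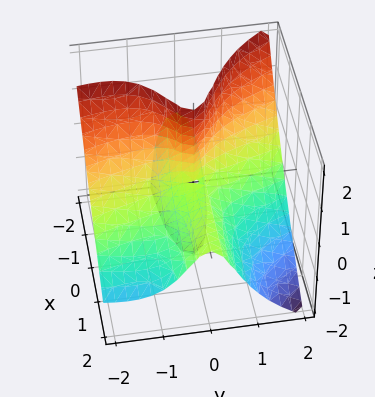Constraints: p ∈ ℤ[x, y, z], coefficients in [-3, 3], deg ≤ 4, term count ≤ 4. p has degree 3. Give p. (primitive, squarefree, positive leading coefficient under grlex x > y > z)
3*x*y^2 + y^3 + 3*y^2*z + x*z

1. Degree: a generic line meets the surface in up to 3 points, so deg p = 3.
2. Reading off the gridlines: the visible x-axis segment lies entirely on the surface; every point of the z-axis in the box is on the surface; one y-axis crossing is at y = 0.
3. Matching integer coefficients to the picture gives p.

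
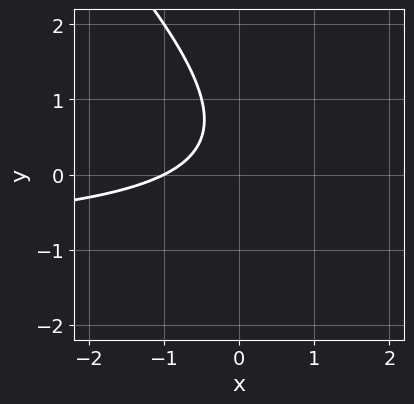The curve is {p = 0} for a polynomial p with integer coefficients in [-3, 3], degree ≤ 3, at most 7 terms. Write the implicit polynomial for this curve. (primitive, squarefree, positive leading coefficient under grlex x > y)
x*y + y^2 + x - y + 1

1. The degree is 2 — the shape is more complex than any degree-1 curve.
2. Reading off the gridlines: the curve avoids every integer y-axis point in the box; it crosses the x-axis at the gridline x = -1.
3. The integer polynomial consistent with all of this is the stated p.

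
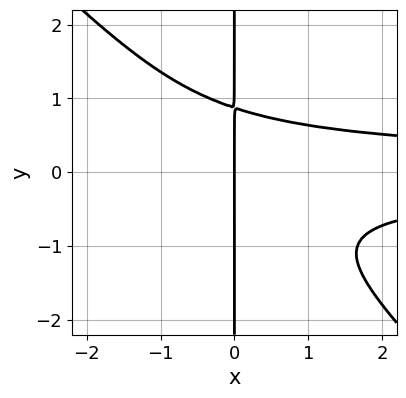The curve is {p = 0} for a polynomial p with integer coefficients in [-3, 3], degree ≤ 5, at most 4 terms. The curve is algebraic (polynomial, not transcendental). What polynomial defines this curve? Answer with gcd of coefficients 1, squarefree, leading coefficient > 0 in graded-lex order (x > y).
3*x^2*y^2 + 3*x*y^3 - 2*x

(a) Degree: the shape is more complex than any degree-3 curve, so deg p = 4.
(b) Checking where it meets the axes: one x-axis crossing is at x = 0; the visible y-axis segment lies entirely on the curve.
(c) The integer polynomial consistent with all of this is the stated p.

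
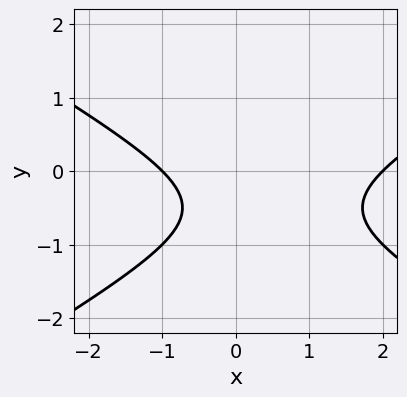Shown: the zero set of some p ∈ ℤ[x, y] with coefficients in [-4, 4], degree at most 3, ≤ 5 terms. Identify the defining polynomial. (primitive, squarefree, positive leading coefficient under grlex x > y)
First, the degree is 2 — a generic line meets the curve in up to 2 points.
Then, reading off the gridlines: the x-axis gridline crossings are at x ∈ {-1, 2}; the curve avoids every integer y-axis point in the box.
Finally, fitting integer coefficients to these (and the overall shape) gives p.

x^2 - 3*y^2 - x - 3*y - 2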